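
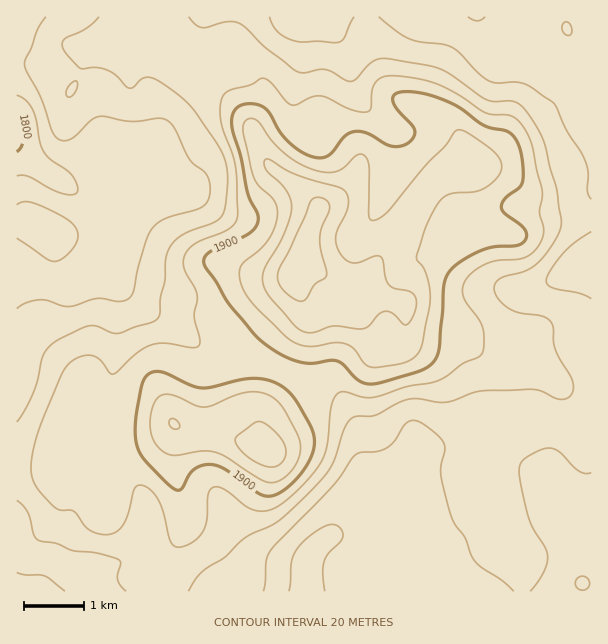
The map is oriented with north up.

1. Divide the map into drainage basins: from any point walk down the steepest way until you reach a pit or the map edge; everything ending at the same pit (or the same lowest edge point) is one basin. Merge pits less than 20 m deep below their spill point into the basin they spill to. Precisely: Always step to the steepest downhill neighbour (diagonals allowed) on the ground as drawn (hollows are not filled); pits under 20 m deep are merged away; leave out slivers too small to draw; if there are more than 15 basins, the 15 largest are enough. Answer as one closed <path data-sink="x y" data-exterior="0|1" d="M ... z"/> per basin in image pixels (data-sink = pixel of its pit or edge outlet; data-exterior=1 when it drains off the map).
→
<path data-sink="17 141" data-exterior="1" d="M144 16l-128 1 0 450 34 1 4-4 3 5 38 17 10 10 7-17 8-11 15-12 24-14 15-18 12 6 41 4 37 13-5-15 0-15 29-48 19-49-1-15-12-23-2-7 12-21 3-17 11-24 0-7-4-5-46-37-20-42-18-23-20-15-19-11-35-33-14-5 3-9z"/><path data-sink="306 591" data-exterior="1" d="M302 258l-10 20 14 27 1 15-19 49-29 48 0 15 5 15-43-14-27-1-19-6 1 12-2 11 0 21 13 49-3 11-12 22-9 32 0 7 428 1 1-197-13-1-12-4-18-17-16-11-39-4-38-20-28-1-14-3-8-7 0-16-4-9-31-8-11-6-21-2-33-22z"/><path data-sink="477 17" data-exterior="1" d="M591 16l-361 1 0 15 4 10 6 12 18 20 4 10-2 17-7 19 0 12 5 12 10 20 38 29 12 13 0 7-11 24-5 23 28 22 9 4 21 2 11 6 31 8 4 9 0 16 8 7 14 3 28 1 38 20 39 4 16 11 14 13 16 8 13-1z"/><path data-sink="17 591" data-exterior="1" d="M174 424l-15 18-24 14-15 12-8 11-7 17-10-10-38-17-3-5-4 4-34 0 1 124 146-1 5-25 19-47-13-49 0-21 2-11 0-10z"/>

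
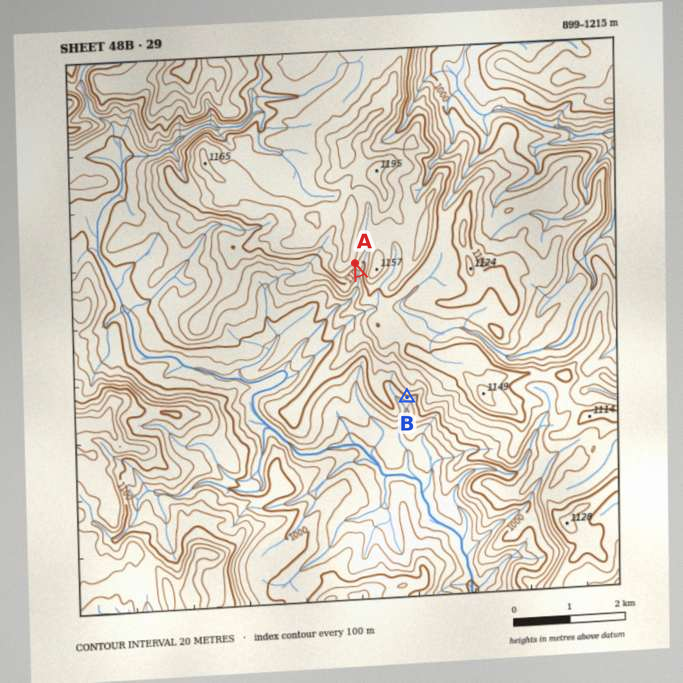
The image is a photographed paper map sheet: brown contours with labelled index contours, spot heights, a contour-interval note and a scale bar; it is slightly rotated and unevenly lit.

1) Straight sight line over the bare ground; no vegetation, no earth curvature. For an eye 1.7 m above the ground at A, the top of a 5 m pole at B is out of sight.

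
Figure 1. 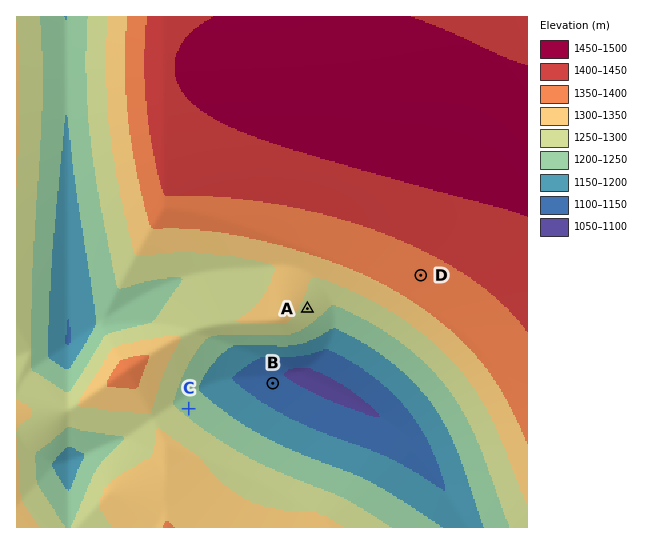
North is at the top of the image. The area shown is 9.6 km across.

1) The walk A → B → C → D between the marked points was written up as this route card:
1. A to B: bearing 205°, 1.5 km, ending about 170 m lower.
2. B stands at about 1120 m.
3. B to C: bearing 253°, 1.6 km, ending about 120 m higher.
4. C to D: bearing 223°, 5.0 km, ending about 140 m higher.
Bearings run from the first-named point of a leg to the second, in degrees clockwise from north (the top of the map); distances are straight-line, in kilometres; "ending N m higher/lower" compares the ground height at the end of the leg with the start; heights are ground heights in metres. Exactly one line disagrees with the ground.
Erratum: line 4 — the bearing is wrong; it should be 060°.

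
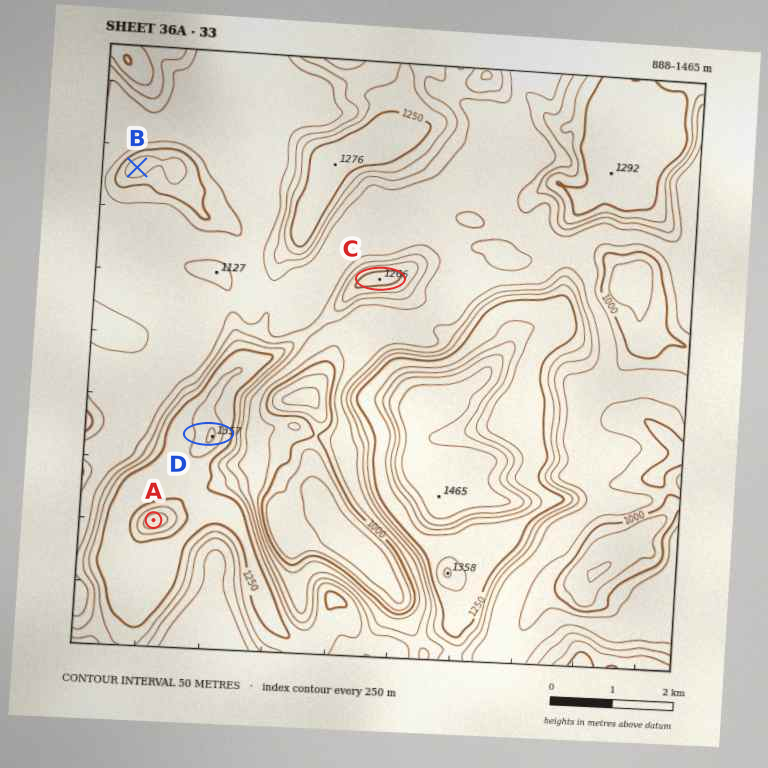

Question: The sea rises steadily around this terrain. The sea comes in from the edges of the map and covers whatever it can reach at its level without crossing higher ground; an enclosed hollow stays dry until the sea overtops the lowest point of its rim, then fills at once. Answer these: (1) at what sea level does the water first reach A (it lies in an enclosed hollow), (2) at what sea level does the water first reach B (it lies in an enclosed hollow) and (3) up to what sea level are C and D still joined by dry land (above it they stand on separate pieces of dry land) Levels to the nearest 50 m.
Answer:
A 1250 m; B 1050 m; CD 1100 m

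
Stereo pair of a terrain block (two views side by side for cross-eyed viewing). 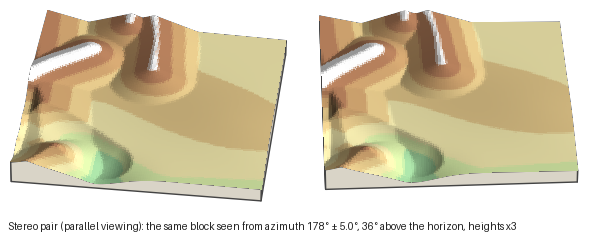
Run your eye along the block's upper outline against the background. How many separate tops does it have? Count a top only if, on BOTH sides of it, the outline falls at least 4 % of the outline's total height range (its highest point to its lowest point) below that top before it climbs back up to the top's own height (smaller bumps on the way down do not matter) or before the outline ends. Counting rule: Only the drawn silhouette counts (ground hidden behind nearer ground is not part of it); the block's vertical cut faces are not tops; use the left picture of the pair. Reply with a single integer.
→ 2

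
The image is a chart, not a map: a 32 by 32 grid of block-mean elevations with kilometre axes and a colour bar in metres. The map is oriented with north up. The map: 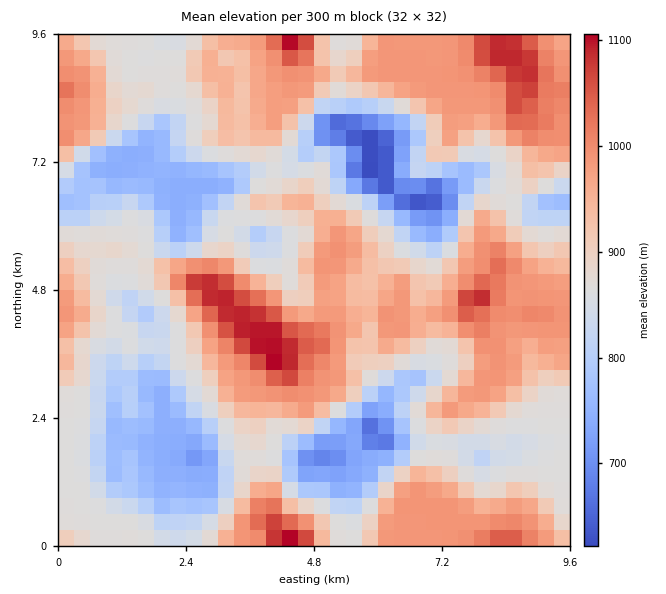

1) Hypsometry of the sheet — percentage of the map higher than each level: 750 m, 90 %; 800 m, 81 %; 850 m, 72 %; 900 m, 45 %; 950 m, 34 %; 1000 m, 10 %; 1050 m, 5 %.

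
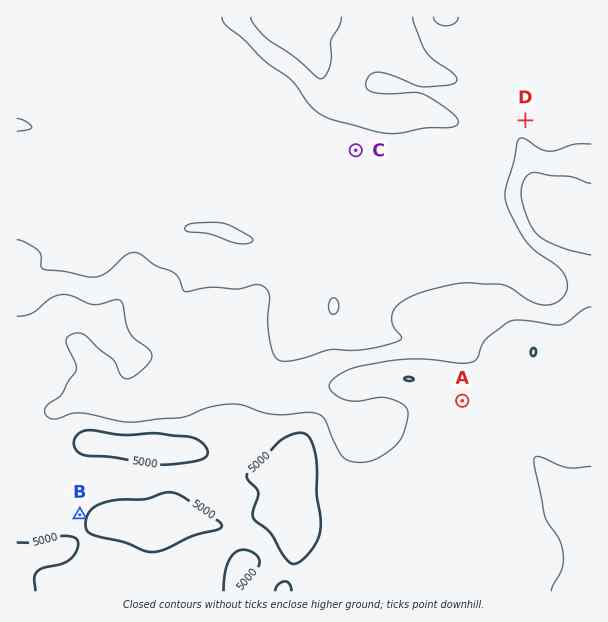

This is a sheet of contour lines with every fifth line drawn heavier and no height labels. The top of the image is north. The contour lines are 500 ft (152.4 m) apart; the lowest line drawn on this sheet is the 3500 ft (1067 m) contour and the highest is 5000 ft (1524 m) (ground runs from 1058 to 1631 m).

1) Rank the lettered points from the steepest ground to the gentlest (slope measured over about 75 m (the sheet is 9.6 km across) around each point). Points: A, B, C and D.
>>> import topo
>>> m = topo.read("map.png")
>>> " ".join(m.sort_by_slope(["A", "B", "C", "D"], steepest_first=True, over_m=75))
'B D A C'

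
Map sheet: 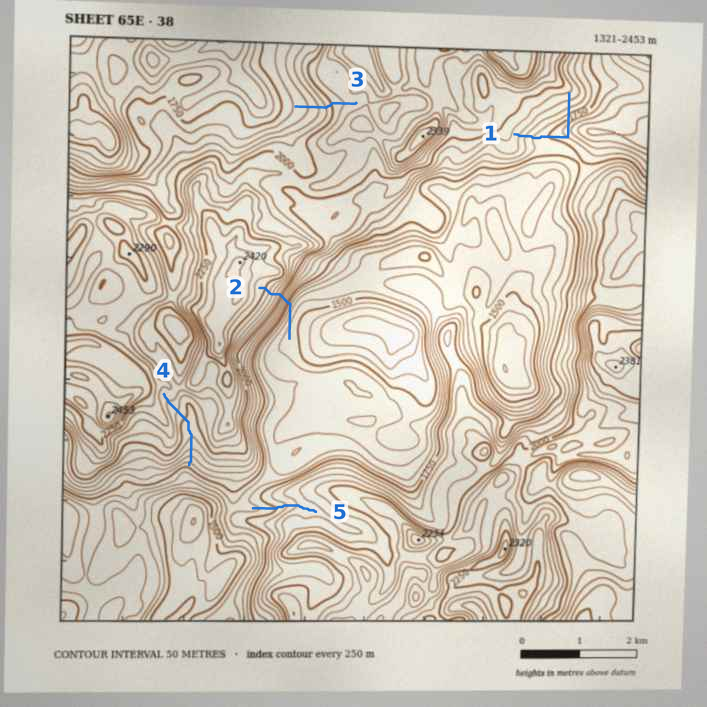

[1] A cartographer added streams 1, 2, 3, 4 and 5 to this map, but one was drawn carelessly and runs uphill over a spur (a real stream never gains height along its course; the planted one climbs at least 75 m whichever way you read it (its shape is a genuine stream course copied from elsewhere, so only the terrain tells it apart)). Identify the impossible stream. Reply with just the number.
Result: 1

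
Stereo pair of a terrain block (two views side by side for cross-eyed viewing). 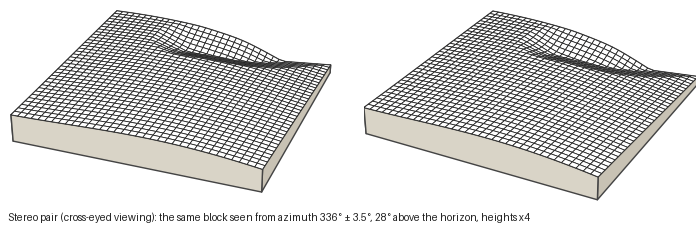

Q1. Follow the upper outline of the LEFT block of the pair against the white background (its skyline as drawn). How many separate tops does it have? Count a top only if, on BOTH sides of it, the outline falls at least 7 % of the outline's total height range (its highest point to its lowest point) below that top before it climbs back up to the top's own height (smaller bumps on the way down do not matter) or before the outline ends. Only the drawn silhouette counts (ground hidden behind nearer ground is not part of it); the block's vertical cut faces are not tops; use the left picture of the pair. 2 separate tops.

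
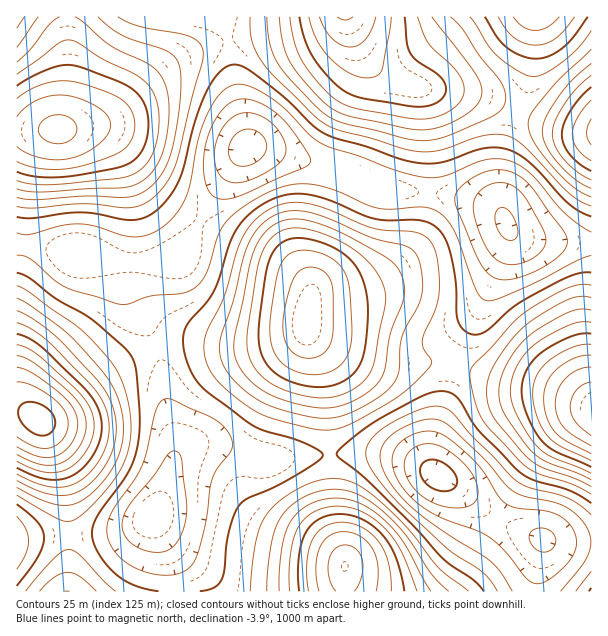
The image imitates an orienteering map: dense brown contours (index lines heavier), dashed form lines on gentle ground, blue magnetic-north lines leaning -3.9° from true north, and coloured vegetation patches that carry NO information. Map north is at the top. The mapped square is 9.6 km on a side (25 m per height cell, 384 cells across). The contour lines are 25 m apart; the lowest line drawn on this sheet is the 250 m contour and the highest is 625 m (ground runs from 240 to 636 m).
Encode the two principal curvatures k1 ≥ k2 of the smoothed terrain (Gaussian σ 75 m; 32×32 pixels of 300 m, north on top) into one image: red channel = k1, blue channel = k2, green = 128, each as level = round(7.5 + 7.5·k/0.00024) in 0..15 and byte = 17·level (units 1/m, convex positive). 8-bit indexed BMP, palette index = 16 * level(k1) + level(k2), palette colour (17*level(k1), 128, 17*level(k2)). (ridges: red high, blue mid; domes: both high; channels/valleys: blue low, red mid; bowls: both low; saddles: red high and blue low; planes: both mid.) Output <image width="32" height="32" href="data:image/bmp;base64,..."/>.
<image width="32" height="32" href="data:image/bmp;base64,Qk02CAAAAAAAADYEAAAoAAAAIAAAACAAAAABAAgAAAAAAAAEAAATCwAAEwsAAAABAAAAAAAAAIAAABGAAAAigAAAM4AAAESAAABVgAAAZoAAAHeAAACIgAAAmYAAAKqAAAC7gAAAzIAAAN2AAADugAAA/4AAAACAEQARgBEAIoARADOAEQBEgBEAVYARAGaAEQB3gBEAiIARAJmAEQCqgBEAu4ARAMyAEQDdgBEA7oARAP+AEQAAgCIAEYAiACKAIgAzgCIARIAiAFWAIgBmgCIAd4AiAIiAIgCZgCIAqoAiALuAIgDMgCIA3YAiAO6AIgD/gCIAAIAzABGAMwAigDMAM4AzAESAMwBVgDMAZoAzAHeAMwCIgDMAmYAzAKqAMwC7gDMAzIAzAN2AMwDugDMA/4AzAACARAARgEQAIoBEADOARABEgEQAVYBEAGaARAB3gEQAiIBEAJmARACqgEQAu4BEAMyARADdgEQA7oBEAP+ARAAAgFUAEYBVACKAVQAzgFUARIBVAFWAVQBmgFUAd4BVAIiAVQCZgFUAqoBVALuAVQDMgFUA3YBVAO6AVQD/gFUAAIBmABGAZgAigGYAM4BmAESAZgBVgGYAZoBmAHeAZgCIgGYAmYBmAKqAZgC7gGYAzIBmAN2AZgDugGYA/4BmAACAdwARgHcAIoB3ADOAdwBEgHcAVYB3AGaAdwB3gHcAiIB3AJmAdwCqgHcAu4B3AMyAdwDdgHcA7oB3AP+AdwAAgIgAEYCIACKAiAAzgIgARICIAFWAiABmgIgAd4CIAIiAiACZgIgAqoCIALuAiADMgIgA3YCIAO6AiAD/gIgAAICZABGAmQAigJkAM4CZAESAmQBVgJkAZoCZAHeAmQCIgJkAmYCZAKqAmQC7gJkAzICZAN2AmQDugJkA/4CZAACAqgARgKoAIoCqADOAqgBEgKoAVYCqAGaAqgB3gKoAiICqAJmAqgCqgKoAu4CqAMyAqgDdgKoA7oCqAP+AqgAAgLsAEYC7ACKAuwAzgLsARIC7AFWAuwBmgLsAd4C7AIiAuwCZgLsAqoC7ALuAuwDMgLsA3YC7AO6AuwD/gLsAAIDMABGAzAAigMwAM4DMAESAzABVgMwAZoDMAHeAzACIgMwAmYDMAKqAzAC7gMwAzIDMAN2AzADugMwA/4DMAACA3QARgN0AIoDdADOA3QBEgN0AVYDdAGaA3QB3gN0AiIDdAJmA3QCqgN0Au4DdAMyA3QDdgN0A7oDdAP+A3QAAgO4AEYDuACKA7gAzgO4ARIDuAFWA7gBmgO4Ad4DuAIiA7gCZgO4AqoDuALuA7gDMgO4A3YDuAO6A7gD/gO4AAID/ABGA/wAigP8AM4D/AESA/wBVgP8AZoD/AHeA/wCIgP8AmYD/AKqA/wC7gP8AzID/AN2A/wDugP8A/4D/AJjI+OiXZWVldIOThHSElKba+vrJx9bDs6e4pXNhcYOGhMT15ZVkZWRjg5WGhYOTptv8/ez557OCdZWllXNhUmSBsfLzk2NUZHOEl5iGg5O26v7//vvns4FzhJSEUzExUZCw4PChYEFDVGWXmJajs9b5/P7+7MaxoKOjopFgIDBgkMDg8LFgQEFTZZanpqPC1ff4+Pe2c3CAkaDAwJBAMWGi4vP0xYNwcIKFl7ink5KjxNPi4qFQMEBggLDRwnJCUbf49/fItrGgkZSnuKd0YYCgwNDgoFAgIEBggsTktGRk+vz76NjHspBxdIWWpIJhcJCw0MCQUDAwUGSFltb3x8b7//766diygHF0dHOSknJxkLDAoIBRUXCTp6elxvr6+Pr///v517GQgnZkYpKjk4SkxLSUdXWCkLLX2MXG6/z5+vv9+ufDoICDlZSDlaaml7jIuai3xrOgsMXX1tbp6/r5+LilsrGggYOUpKW3uMi6ytrK2Obl5MPBwsXX2Ona6/nXhHKSoqKTg5S1x8fY2dzb2trZxbLE1tTAssfZ2crr+LeUg4SUpJSUpLXHxsfa7OvKurmFYXKmtaGRpsm4uOjnpqSkhIOElZW0tLW1t9r76rmpt5VTYZODcHCVt5em5taGg5OThIWXpqSTk5WnyfnouJenxqaVpINwgKOnmLjn1nRig5SGh5eWhHJylafY6PnJmKbHyLenlaKwspaYufjUglJkhYaGhXVTUXKWudnq7NzYtba3qJims6CBc3W25cCBU2R0g5ODY1NhgaXL/Pv77OjU1dfJqaeUYUFBYJDQwIBhUXGSo5OEg4Ggs9r8++rKt8TU+PraqHRQQFFwkMDAkGBQYJLDtJOTorDB5/vquZeFY3Sm1+a1clBQcoKhwNOicmFypNXEoqGxwLC059e1k4FQQHCw0LBgMEBhkrLT17eXlqTG59azsLCggIKzwrCQgHBgcKCwsHExIECCxOfb6vr45tjq6saykGBAQJCwsJBwcICSo7SldFJQYZXJ6/v6+/r32OvbuYVSMBAwYKDAoHBxhKa2toeFk7Hh9fz9++r76ufZ3Nu4lmMwICBAgMLElYWVp7e3lpXE8fD0+/3r29vZ2Nrc2ce1k3BgQUJ0t9nKyMfI29rH1dTSwMHI69vLyrm4ydnX1cWjkZCBhJa5y+v59/j7/Pn21cOgkKXKt8e2poeYt8XFxbShsLLFt7jJ2djm5vnr6dbGxbKgo6ektMS1lYaWtsbWxcLBw8a3udjXxrSjpaenl6W0sqGEhaXG18emhYanx9fVw7KjpabI6OjGtaSThqeXlHJhYWSFqMn62aeFhYaWtrSjk5OUpdj5+ci3tbS1ubmGU0BRZIc="/>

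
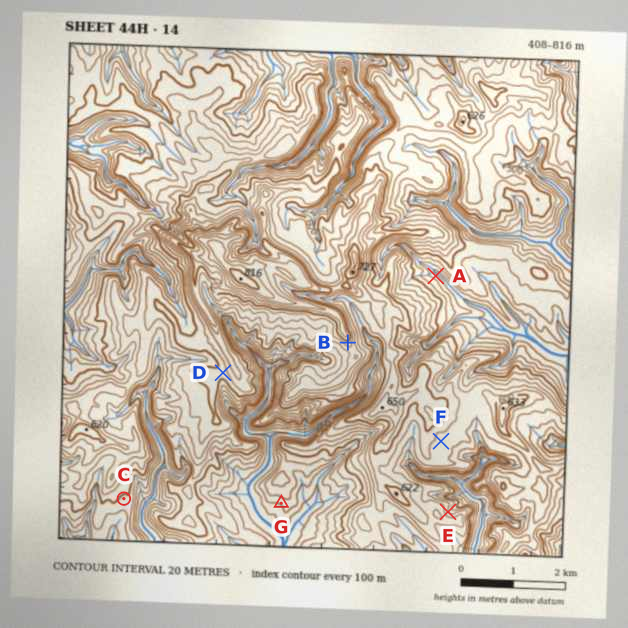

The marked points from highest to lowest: B D C A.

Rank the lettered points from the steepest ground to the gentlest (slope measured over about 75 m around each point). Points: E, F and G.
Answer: E G F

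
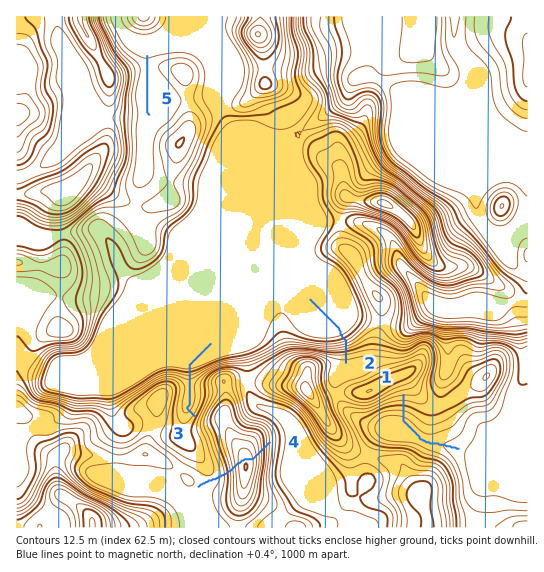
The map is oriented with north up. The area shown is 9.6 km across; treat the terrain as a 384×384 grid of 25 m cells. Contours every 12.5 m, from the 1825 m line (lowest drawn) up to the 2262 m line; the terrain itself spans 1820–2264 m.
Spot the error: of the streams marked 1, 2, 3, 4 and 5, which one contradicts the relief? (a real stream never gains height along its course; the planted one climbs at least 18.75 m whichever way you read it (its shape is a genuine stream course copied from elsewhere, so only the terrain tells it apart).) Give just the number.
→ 4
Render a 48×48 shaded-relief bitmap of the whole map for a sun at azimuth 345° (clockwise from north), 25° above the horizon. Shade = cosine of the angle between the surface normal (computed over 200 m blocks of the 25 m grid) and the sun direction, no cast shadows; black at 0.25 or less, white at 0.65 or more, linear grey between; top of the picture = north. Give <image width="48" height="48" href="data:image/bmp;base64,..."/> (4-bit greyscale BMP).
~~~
<image width="48" height="48" href="data:image/bmp;base64,Qk32BAAAAAAAAHYAAAAoAAAAMAAAADAAAAABAAQAAAAAAIAEAAATCwAAEwsAABAAAAAAAAAAAAAAABEREQAiIiIAMzMzAERERABVVVUAZmZmAHd3dwCIiIgAmZmZAKqqqgC7u7sAzMzMAN3d3QDu7u4A////ALqGZoiJmYdmZmUyNWmph2ZVZ3ZmZniJmsuGV5uru5h2Z2VCNGiYd2VVVmZmZniImruWac7cu6l2Z3dTNWd3d2VmZmZmVneIiJqpm925iId2Z3h0NXdmZ2Z3d4d2VWd3d4m7uqmHZmZmd4h1NGdmZmZmeJmYdmd3ZniahmVmZVZoiHd2M1ZmZVVVZ4q6h2ZmZneIZVZndmeJmGZ3U0ZmVDRWiZq6h2ZmZniZhmeJqYiIh2aIZEZmQjV5q7mIdmZmZneaqGeJmYd3dmealmZ1M1Z4mZdlVWZmZmZ4qoeHeHVXh2ebuXZkNXdlZmVERFVmZmeIrMqYdmVXmpd5qWUyR3UyNERVRERGZorNzd3MuXVGirl3dTECZ1MQAjRWVDI1Z4nNy7u87rlleJl2VDIld2ZTESRohkMjZ4Z5iHd4rf25mph2Z3d3Z4moYzNXmXUyV2Q1ZmZmec7bve2pmZqoZniaqXQ1iZljRmQSRGZmZ3mpm+/tzLvMqZiJq7lVeKunZmUQACZmZmd3d5u8zd7//dypq92XiazbmGZAAARmZmZmZmd4mr3u3d26mt/szM3uy3d1VCJmZmZmZmZneJmZmau5d57//+3uzHeIh1JGZmZmZmZmeId3d3iXZVnMzMuqqneId2Q1ZmZmZmZmd4d2ZndmVVeHd3d3iGd3ZmVEZmZmZmZmZ3d2ZnZWdmZUNFVVaGVmVVZlVmZmZmZmZndmZmVomYUgABJGd0RVVVZmVFZmZmZmZmZmZlRoqnMAAAJol1Z3ZmZ3UyRmZmZmZmZmVDVnd1ADVVaJl5mZh3d2ZTNmZmZmZmZ3ZFZ2VSE2mqmYh5iJmHdmZlRWZmZmZmZ3iImHZCJXm7qHeHZVZmZlZmRGZmZmZmZnmZmYURRWiahlaFQhASRVZmQjZmZmZmZneHZSADd2eIdTRiIhAAE1ZmUxRmZmZmZnZUIAA4qoh3dkRSNEMQAkZ3ZUNmZmZmZnZkRVabzLmHiYZXd3dRAkaId2VWZmZmZnd3i83MzLmHeal5qql1IjV4dlRWZmZmZ2Z4is7cuph3eJh0ebunQiRndkNGZmZmZ1Z3d5zbmHd3d3dzRoq6dDNndkM1ZmZmd2d3d4qpd2ZmZmZkRFebllRnd1M0ZmZmd4iId3iHdmZmZmZkQ0Z5qGVniHUzVmZlZ5mYh2ZmZmZmZmZkM0ZniHVniZdURFVVRYq7qFRmZmZmZmZVVEVmdlVmeJh2UyNFVVesuVRmZmZmZmVXd2VmZUVmZ4h3ZkI0VVV6unVmZmZndmVYd3ZmZDRmZmZneHQiRnZoq6dmZmZmd2ZXZmdnZUNWZlVWd4dUVohmipZVVVVWd3ZnZVZmZmVWZmZmZ4h2VXdVZ3ZURFVmZnd3dmZlaJh3iJh2Z2ZVRFZVVmZlVWd2Zmd3d3ZkWJmIiZh2ZkM0VVZlZmZ2Zmd2VmZ4dmZUaIdmd3d2ZUQ0V3d2ZmZ3ZmZ2Zmd4dmZWiHUzVmZmd4hlVnd3d2d3dlZ3Z3d4dmZWiHUiNmZ2ebqGRWZndmd3dlZ3d3dw=="/>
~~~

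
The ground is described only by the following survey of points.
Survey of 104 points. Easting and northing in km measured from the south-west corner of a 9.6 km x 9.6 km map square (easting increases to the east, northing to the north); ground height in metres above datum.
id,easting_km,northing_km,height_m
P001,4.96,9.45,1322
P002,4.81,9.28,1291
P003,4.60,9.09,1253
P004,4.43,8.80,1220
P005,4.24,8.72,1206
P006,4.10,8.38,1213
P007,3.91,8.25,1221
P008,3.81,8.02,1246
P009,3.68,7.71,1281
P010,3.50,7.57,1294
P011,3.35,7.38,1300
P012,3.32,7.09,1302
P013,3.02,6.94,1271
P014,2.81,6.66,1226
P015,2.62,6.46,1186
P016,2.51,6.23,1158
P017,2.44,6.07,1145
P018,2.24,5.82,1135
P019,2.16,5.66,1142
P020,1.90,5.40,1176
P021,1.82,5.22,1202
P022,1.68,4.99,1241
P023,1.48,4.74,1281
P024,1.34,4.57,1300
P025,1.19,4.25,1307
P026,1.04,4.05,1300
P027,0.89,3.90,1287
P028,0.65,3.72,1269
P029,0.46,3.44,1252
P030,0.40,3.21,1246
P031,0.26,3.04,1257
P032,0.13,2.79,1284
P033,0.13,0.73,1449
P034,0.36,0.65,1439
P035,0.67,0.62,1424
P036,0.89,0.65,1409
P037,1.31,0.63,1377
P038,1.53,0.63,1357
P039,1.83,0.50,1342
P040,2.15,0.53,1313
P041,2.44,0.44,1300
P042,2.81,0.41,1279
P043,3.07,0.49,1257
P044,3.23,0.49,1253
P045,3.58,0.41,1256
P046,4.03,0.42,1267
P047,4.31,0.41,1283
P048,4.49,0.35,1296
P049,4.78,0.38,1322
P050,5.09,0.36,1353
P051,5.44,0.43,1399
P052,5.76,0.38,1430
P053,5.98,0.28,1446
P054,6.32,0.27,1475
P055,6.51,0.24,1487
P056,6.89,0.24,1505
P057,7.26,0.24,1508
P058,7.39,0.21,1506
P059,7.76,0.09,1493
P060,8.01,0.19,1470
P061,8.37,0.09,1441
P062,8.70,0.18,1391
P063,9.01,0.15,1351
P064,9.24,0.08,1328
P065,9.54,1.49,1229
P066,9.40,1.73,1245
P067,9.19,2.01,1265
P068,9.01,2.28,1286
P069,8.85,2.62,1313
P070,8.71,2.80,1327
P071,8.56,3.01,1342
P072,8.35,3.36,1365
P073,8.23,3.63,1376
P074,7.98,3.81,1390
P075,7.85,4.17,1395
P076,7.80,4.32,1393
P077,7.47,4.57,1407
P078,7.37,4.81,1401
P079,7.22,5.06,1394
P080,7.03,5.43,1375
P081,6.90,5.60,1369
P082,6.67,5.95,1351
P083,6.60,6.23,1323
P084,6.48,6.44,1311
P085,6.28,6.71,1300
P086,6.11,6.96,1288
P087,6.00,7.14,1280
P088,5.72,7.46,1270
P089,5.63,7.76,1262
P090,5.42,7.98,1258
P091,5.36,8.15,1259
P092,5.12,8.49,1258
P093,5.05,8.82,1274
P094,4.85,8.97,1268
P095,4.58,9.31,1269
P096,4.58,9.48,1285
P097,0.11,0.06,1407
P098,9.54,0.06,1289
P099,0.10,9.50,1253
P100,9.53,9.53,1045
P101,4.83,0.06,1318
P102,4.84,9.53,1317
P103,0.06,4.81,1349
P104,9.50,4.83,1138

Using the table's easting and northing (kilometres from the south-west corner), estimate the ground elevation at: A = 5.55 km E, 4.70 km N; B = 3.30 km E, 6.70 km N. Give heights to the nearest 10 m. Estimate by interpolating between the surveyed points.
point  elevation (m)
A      1380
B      1280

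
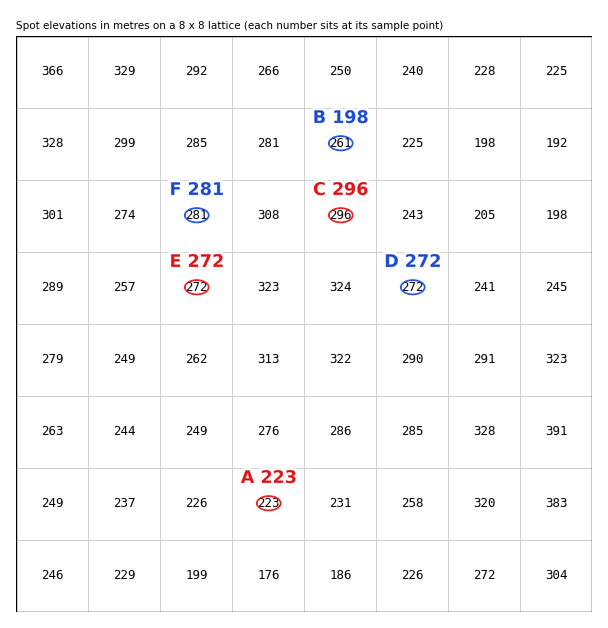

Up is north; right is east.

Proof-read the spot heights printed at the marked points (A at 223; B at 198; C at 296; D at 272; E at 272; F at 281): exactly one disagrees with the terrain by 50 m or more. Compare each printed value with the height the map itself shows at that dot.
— B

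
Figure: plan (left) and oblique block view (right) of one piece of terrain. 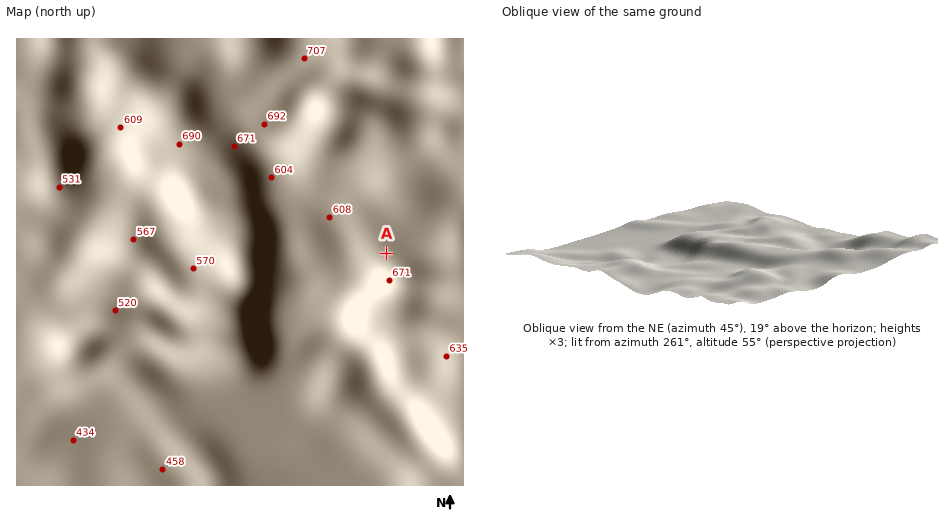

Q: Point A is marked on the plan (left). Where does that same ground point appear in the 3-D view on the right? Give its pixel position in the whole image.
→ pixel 658 272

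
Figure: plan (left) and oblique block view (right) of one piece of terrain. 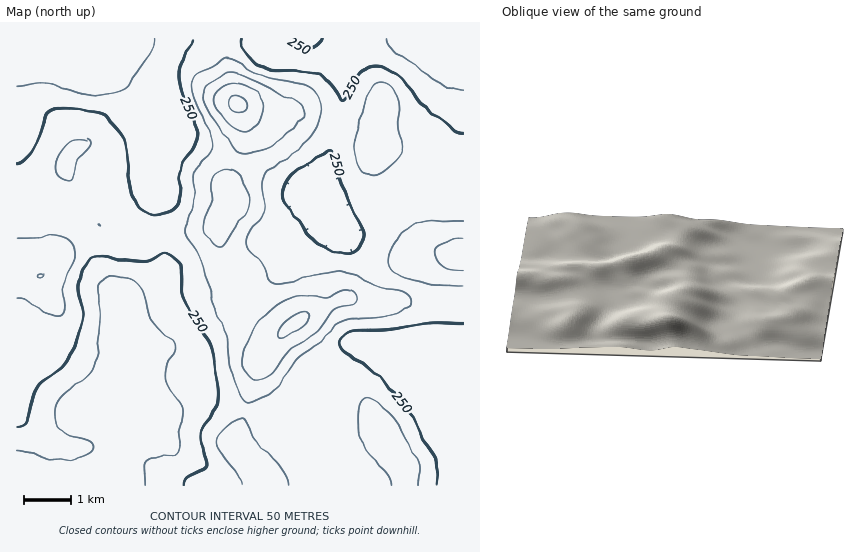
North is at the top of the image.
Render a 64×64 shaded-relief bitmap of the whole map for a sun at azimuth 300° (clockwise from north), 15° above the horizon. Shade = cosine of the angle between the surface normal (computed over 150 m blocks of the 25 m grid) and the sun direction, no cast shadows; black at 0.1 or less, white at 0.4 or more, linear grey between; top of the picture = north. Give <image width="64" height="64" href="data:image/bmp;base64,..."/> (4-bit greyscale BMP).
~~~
<image width="64" height="64" href="data:image/bmp;base64,Qk12CAAAAAAAAHYAAAAoAAAAQAAAAEAAAAABAAQAAAAAAAAIAAATCwAAEwsAABAAAAAAAAAAAAAAABEREQAiIiIAMzMzAERERABVVVUAZmZmAHd3dwCIiIgAmZmZAKqqqgC7u7sAzMzMAN3d3QDu7u4A////AIiIiIiIiIiIiZq7zMuYiKu7qHVVZ3iIiIiZqpdkMiRmiIiIiHiIiIiJmqvMy6mZqqqYZlZneIiIiJmph2QyNGaIh3d3d3eIiImZq7zMu6qqmYd2ZneIiIiImZmHVDM0Znd3d3d3d3iImZmaq8zLuqmYh3Z3d4iIiImZmHZUREVnd3d3d3d3d4iZmZmrvMy7qYh3d3d4iIiImaqYdVRVZndmd2d3h3d3iJmYiavM3cuod3d3eIiIiJmaqphlRFZ3iGZmZ3iIiIiImYiJq83u3Kh2d3iIiIiJmaqql1REZ3iIZlVmeJmIiIiIiImrze7suXZneIiIiImaqqqXVEVniIhlVVZ4iYiIiIiIiavN7u25dmd4iIiImZqqqodURWiIiGVERXiIiIiIiIiJmrze7cqGZneIiIiZqqqphlRWeIiIZURFZ4iIiIiIiImau83tyoZmd4iIiJmqqph2VWeIiIhlQ0RWeIiIiIiIiZmqvN3Lh1VmeIiIiaqqmHZWeIiIiGVDNFZneIiIiIiZmZqrzcuXVEVniIiJqqqXZWZ4mZiIZUMzRWZ3iIiIiZmZmavMy5dTNFZ4iImqqYdmZ4mZmIhmVDM0VWd4iIiZmZmZmrzcp0IRNXiIiZqph2ZniZmYiHdlQzNEVneIiJmqmZmavd24UgAUZ4iImZh3ZniJmZmIh3ZUQzRFZ4iImaqqmavN7spzAAJWeIiZiHd3eImZmYiIh2VEM0VneIiZqqqqq87u3JUQADVniIiId3eIiJmZmIiIdlRDRWd4iImqqqq7zv/ttzAAA0Z3eId3eIiImZmYiIiHZUM0Z3iIiZmqq7vN7u3KYgAAE0Vnd3d3d3eImZiIiIdlMzRneIiImZmqu8ze7tuVIAAAE0ZmZmZ3d3iIiIiIh2QyJFeIiImIiJq7u8zd3bhSAAAAJFVVVVZmZnd3iIiHZCEjV3iImZiImqu6u83e25YxAAACNEQzRFVWZneIiIdkISNXeImZmYiau6qqvN7tuXQQAAEjMzMzRFVmZoiIh1QiI1Z4iaqpmJq7upmr3u7cp1MREiNEQzM0VWZneIh2VCI0V3iZqqqZmry5iJrN7+3KhmVERFZlVEVWZnd3h2VDMzRneJmruqmrzLmHiaze7supmYZVZ4d2ZmZmZ3d2VDIjRWd4maqqqqvMqXd3mr3d3Lu7qHZ4mYh3ZmZmd4ZCERI1ZniJmqqqq8yodmZ4m83Mu8y6h3iZiHd2ZVSIh1IAATRWZ4iJmaq7zKh2ZmZ5q8u7vLqYiZmHd3dlRJmZdBAAI1Vmd3eImrzMqHZmZmeau7q7uqmaqYd3iHZVmqqGMQATVVVmZniavMyodmZmZ4mqqqqqqqu6mHeJmHaqqqhjESRVVVVWZ4m7y5dmZ3d3iaqZmaqqvMy5iImpmKqqqoUzNWZlVVZ3iau6l1VWd3eImZiJmqq8zcupmaqqmqqql2VWd2ZWZ3iau7qGQzVneIiIiImaqrzN3Lqqq7uZmqmYd3iHdmZ4iau7uoUxI1Z3d3d3iZmqq8zdy6qru5mZmYiIiId3d4iavM3LhjEBNWd2ZneJmZmqu8zcu7vMmZmIiJmYd3d4iavN7tynQgAkVnZneImZmZmqu8y7q7uZmYiJmph3d4iJq87/7bljERNGZ3d4iZmZmZmqu7qqqpqZh4mZh2d3iImr3v/+yoUxEkVnd4iZmZmYiJmaqqqqmpmIiZh2Z3d3eJvO/+3KhkISNFZ3iJmqmYiIiImZmZmaqYiIh2Znd3Z4ms3u7cqXQyI0VneJmqqZh3d3iIiZmZqpmIh2Znd3Zmeaze7typdTIjRFZ4maqph2Zmd3iIiImqqph2VWd3ZVZ5rN7u3Kl1QyMzRWeJq6qHZVVmd4iIiau6qHZVZ3ZVVom87/7cuXVDMiI0V4mrupdlVVZneIiKq8updVVmZlVWib3v/+y5hlQyISNGeavLl2VVVWZ3iIqrzLqGVVZlRFaJvO//7bqGVEMhEjRorMyoZVVVVmeIiqvNypdlVVVEVnms3//tyodUQyERI1es3KhmZmZmZ4iKq83LqHZmVURWeJvO/u3Kl1REMiESNpzduGZmZmZneImrzMy6mHZlVVZ4ms3u7cqGVERDMhEljO3JdVZnd3d4iZq8y7qph2VVZ3iJve7tyoZERFVDEBSL7tp1VWd3d3iJmqu7uqmXZmZ3eIm87u3KdTM0VVQgA3vf64VEVnd3eImaqqqqqph2Z3iIibzu7bl0IjRmZTECWt/slTNGd4iIiaqqqqqqqXd3iIiKve/+ynQiJGd2QhJZzv2mQ0VniIiaqqqqqqqqmHiIiJrO///bhTI0aIdTIki+/rdDNWeIiZqruqmaq7qpiIiIm9////2nVEZ4mHVDWL3+yFRFZ3iJm7u6qZmqu7qZmIis7////8l2eJmph1Vove7JZEVneImbu7qZmZq7uqqZiKzv////yoiaq7qYd3i97sp2VmeIiZu7qpmJmaq7u6mZrO/+//7Jiau7u6mIib3tyodmd4iIiqqpmYiJmqq7uqms3u3e7ah4q7u6mYiJrNy6h3d4iIiJmZmZiIiJmqu7qrvdzM3KhmeaqpmHd3iau6mIiIiIiImZmZmZiIiZqru7u8y7zLhlV4mpmHZmZ4mZmIiIiIiIiIiIiZmZiIiaq7u7u7u7l1RXiaqYdmZmd3d3d4iIiIiIiIiImZmIiJmru7u7u7qWRFeaqph2ZmZmdnd3iIiIiI"/>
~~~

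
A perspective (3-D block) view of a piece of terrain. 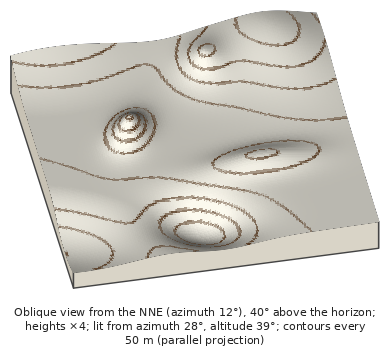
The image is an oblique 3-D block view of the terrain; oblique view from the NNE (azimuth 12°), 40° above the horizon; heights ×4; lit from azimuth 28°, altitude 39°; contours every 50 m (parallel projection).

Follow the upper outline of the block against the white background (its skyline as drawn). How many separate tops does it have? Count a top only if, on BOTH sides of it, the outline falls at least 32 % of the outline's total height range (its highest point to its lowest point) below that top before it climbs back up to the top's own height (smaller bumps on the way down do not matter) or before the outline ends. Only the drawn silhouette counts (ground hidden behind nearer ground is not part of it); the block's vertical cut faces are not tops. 0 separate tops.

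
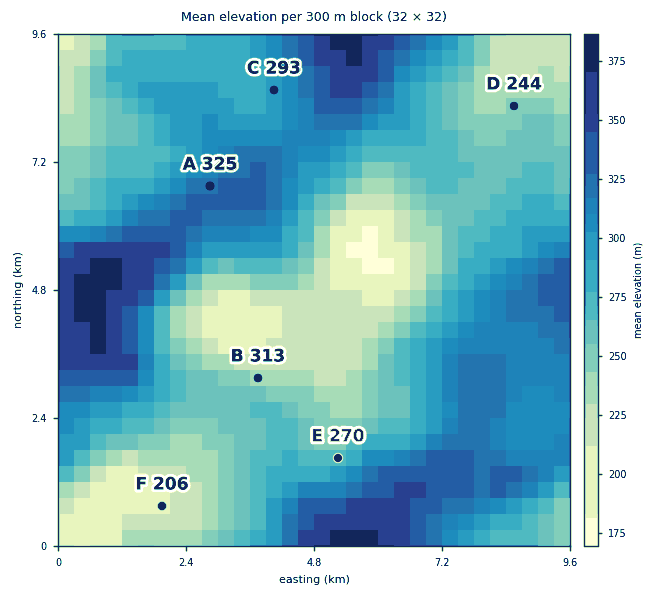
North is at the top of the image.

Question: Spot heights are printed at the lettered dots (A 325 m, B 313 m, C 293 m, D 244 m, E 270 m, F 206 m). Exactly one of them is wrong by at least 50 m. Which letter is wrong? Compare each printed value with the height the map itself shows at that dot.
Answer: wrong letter B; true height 238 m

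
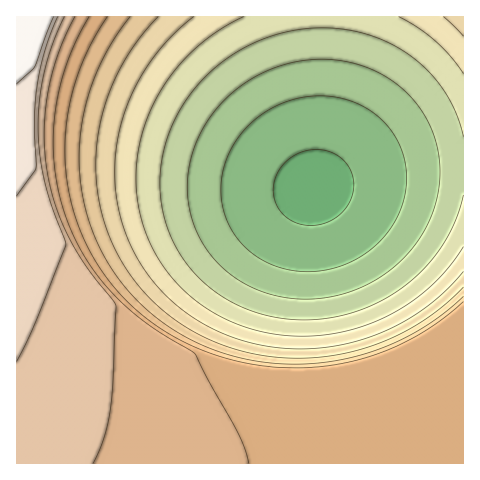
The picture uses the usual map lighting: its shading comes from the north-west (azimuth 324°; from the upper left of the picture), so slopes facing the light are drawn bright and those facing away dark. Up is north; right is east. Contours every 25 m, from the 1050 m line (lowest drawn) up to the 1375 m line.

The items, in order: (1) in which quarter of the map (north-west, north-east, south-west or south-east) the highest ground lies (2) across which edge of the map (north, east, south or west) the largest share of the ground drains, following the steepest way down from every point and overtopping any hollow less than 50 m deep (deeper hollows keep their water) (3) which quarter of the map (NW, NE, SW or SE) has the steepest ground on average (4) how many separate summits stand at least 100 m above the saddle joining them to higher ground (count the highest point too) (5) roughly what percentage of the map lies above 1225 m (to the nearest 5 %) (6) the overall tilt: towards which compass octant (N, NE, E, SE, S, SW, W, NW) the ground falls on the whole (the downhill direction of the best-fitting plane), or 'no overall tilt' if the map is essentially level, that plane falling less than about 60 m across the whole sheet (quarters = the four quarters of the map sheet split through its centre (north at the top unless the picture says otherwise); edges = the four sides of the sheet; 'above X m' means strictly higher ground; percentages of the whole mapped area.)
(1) The highest point lies in the north-west quarter of the map.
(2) Drainage is mainly to the east: more ground falls towards that edge than towards any other.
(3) The north-west quarter is the steepest part of the map.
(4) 1 summit rises at least 100 m above its surroundings.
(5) Ground above 1225 m makes up about 40 % of the sheet.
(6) On the whole the ground falls towards the north-east.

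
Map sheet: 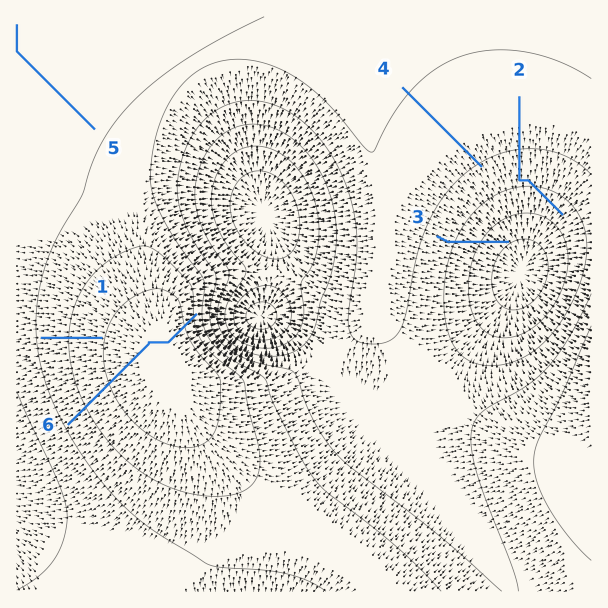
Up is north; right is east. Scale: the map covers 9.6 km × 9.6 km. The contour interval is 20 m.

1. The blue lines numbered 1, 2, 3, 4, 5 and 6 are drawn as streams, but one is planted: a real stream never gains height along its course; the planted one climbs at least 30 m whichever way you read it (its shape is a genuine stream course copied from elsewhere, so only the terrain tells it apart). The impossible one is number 6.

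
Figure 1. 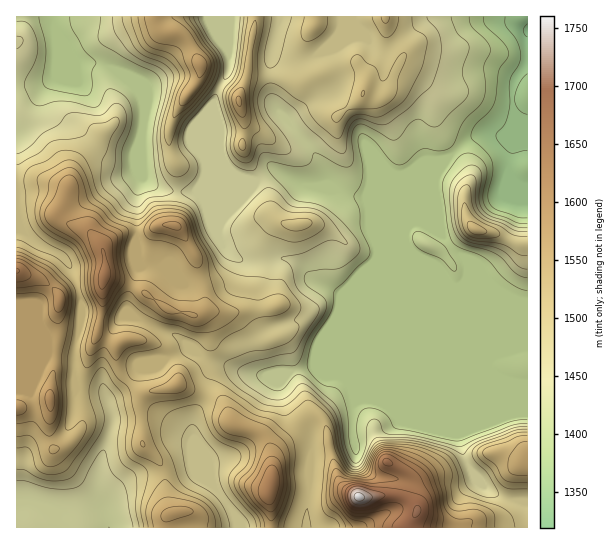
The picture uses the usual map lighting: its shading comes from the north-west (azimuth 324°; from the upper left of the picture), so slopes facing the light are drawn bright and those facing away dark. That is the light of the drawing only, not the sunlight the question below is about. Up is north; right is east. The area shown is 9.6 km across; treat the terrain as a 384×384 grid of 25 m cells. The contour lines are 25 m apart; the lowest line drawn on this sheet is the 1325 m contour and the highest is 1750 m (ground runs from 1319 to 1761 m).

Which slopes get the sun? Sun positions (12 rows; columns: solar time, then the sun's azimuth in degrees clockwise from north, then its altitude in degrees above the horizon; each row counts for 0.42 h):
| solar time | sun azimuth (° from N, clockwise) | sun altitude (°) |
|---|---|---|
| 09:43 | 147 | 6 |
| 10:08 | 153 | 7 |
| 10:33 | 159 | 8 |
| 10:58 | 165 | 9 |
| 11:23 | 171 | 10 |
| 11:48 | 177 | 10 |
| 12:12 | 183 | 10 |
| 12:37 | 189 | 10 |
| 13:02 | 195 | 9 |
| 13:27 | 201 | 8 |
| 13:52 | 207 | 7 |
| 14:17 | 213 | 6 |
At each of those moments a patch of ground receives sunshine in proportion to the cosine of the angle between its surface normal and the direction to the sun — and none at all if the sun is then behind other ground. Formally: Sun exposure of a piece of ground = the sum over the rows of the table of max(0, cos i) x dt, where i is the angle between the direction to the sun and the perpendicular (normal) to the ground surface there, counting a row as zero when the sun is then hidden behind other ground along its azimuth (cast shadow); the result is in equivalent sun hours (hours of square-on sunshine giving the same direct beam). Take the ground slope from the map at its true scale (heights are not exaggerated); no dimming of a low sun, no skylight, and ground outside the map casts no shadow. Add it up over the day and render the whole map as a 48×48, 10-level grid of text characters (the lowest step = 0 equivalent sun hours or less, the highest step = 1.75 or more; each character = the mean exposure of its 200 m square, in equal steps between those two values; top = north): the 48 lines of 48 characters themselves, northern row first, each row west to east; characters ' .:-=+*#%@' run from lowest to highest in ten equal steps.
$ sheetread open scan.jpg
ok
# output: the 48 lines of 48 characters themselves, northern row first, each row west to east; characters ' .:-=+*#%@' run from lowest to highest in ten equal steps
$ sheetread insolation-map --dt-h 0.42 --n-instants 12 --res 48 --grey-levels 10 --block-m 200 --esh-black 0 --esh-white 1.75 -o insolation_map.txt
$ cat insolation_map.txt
::-==========-....::---==---=====++==---------=+
::-====-=++++==:  .:--=+=--+*+===+*+-:::--:..::-
=--====++***#%#*:  :--+=--+*+==--=+=--==----::::
======++**#%@@%+:  .:-==-====--::----==========-
++=======+#%@%##+--.:-------:-==-:--=========++=
++=====-:-=+**+==*#:.-=-----====---==++===--==+-
=--:----:.---=:.:%%. :+**+=++==-----+++==---===-
--:.  .::..---:-%@#=:-=+##*+=---===+*++=========
-:::.   ..:--::#@#=*#=--=**=-::*%*###*++++**+===
=-----.  :-=-:-%%==+%*:.:=+++=+@@@#**+++++**+===
=-::::-:-++=--+*====+*=:.:+*#**#%%#+++++=+++====
-:....:==*+=-=+=-==-:-*+-:-+***==**++++++=-:--==
.... .:===---+=.:===***%#=-=***--=+++++++-..:---
  ..  :-=-:::==::--=%@**##+=+**+-==++===-:..:--:
:..   .-=-:::=**=--=+#+-=***++*+=======-:. :---=
==-::::::... .-==--====:.:====++=======-: .==---
==-:-=:. .      :---==:... .:-==========-:--..:-
=-..--.          ---=:...    .---========-:    .
==---:           :---:--:     :-==========.     
-=##+-..    .--:.:---=++=--==:.:-====-===*:     
.:+@@%+. .==#@@#:.:-===+*###*+-.:====:.-=%@@#=  
  .=%@#=:===+*##- .-===+**#**++=--===+=:-#@@@@*=
   .-+#+---====++:.:-====+**+++**=====++-=+*#%#*
.   .:=-:::-====*+: .:::::=++++*+============+##
#+:  .=-==:..-====-:. .:::-=++*+=============+*#
@@#- :+**%*:..:---:----:....-=+===============++
***=-=*%%%##+.  .:...:::.....-==================
===+*==+#*=*%#-:.:-::-==**=-=+==================
===**=--+::-+@@@#****++**+=+#===================
===++=:--   .-*%@%*#*++---+#*===================
====+=-*+:++=::=+*++++==+***====================
====+=+##*#%#+=--=+++**#%#*=--=========----====-
===:-=*##+===-: :-=+*###**+-----=====-------==--
==--==+***--:...:--:------. .::::------------===
==::-==+*#=. .:=-::. ...:.   .:::::::::-------==
:--:----+*+=+#%%*=:           ...   .:::-----:--
:-++=--:-++++*###+-.      ..          .::::::  .
#*+*+---======++++-:.    .--:          .:::.    
***#=:-+=----====+**+-. .:-==.          .:.     
#*+=:-**+---:-===+#@@%+:..-==.                  
**=-=*#*===+=::-==+**+=:.:-==:              ..::
+++*##*+=+*%#-:-====-::..-==-:    .      .=##+--
**#%#*+==+**+=------. ..:-==-:    **-  .::-##+++
##@@%*+==++=--:..:-=-..:---=--     :--::=-.:+#%@
++****+====-::.   :=##==++==-=-       .:-:  .+%%
===========-:.     -#@@%**===*%@@%@#=.:-:    .-=
--==========-:-==:.:=#@@#*==+%@@@@*--==-.   .:::
===========++=++++--==+++====+#%%+::-+++=--===--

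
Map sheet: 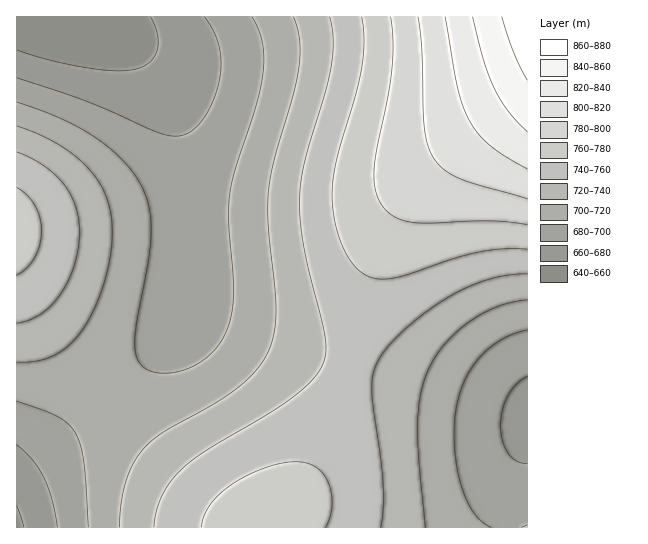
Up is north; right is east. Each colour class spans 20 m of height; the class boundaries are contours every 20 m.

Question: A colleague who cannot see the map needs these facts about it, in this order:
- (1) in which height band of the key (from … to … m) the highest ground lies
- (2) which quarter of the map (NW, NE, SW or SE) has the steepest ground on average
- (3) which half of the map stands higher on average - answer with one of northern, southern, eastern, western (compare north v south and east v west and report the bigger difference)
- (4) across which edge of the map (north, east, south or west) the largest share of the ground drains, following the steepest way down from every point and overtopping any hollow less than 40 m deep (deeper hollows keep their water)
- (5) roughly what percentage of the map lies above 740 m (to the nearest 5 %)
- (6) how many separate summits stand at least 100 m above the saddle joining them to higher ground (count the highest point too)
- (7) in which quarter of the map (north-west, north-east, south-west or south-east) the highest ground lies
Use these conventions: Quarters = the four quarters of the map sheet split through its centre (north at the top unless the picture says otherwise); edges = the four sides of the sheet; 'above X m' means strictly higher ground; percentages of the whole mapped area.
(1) Between 860 and 880 m: that is the band holding the highest ground.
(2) The steepest ground, on average, is in the north-east quarter.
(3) Taken as a whole, the eastern half is higher than the western.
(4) Drainage is mainly to the north: more ground falls towards that edge than towards any other.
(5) Ground above 740 m makes up about 35 % of the sheet.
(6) Counting only tops that stand 100 m proud, the map has 1 summit.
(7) Look to the north-east quarter for the highest ground.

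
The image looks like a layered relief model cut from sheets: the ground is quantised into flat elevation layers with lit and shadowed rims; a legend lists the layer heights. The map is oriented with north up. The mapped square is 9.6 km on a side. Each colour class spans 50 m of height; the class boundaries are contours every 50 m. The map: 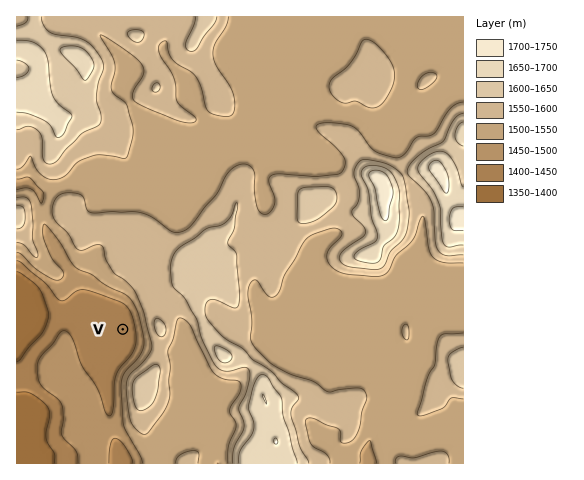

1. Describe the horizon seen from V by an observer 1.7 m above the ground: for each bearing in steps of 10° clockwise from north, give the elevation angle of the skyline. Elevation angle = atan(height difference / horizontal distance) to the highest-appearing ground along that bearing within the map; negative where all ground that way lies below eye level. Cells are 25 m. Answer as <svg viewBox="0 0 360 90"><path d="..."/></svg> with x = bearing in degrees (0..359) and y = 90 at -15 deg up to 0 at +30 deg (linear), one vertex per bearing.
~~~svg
<svg viewBox="0 0 360 90"><path d="M0 47l10-2 10-2 10-3 10-3 10-2 10-2 10-1 10-1 10 1 10 2 10 4 10 3 10 0 10-1 10 1 10 0 10 3 10 7 10 7 10-1 10-2 10 1 10 0 10 0 10 0 10 1 10 1 10 2 10-1 10-2 10-3 10 0 10-1 10-2 10-3"/></svg>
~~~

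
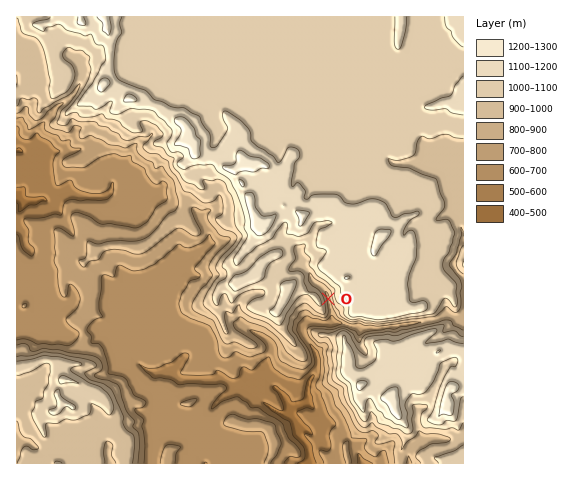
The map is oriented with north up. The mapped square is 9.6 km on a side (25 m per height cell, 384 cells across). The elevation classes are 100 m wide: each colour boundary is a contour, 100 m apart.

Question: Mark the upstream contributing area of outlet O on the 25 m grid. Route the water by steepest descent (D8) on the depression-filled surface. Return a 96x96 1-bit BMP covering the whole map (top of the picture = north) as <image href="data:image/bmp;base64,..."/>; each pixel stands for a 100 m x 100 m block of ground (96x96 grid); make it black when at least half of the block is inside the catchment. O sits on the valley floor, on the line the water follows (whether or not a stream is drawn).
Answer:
<image width="96" height="96" href="data:image/bmp;base64,Qk2+BAAAAAAAAD4AAAAoAAAAYAAAAGAAAAABAAEAAAAAAIAEAAATCwAAEwsAAAIAAAAAAAAA////AAAAAAAAAAAAAAAAAAAAAAAAAAAAAAAAAAAAAAAAAAAAAAAAAAAAAAAAAAAAAAAAAAAAAAAAAAAAAAAAAAAAAAAAAAAAAAAAAAAAAAAAAAAAAAAAAAAAAAAAAAAAAAAAAAAAAAAAAAAAAAAAAAAAAAAAAAAAAAAAAAAAAAAAAAAAAAAAAAAAAAAAAAAAAAAAAAAAAAAAAAAAAAAAAAAAAAAAAAAAAAAAAAAAAAAAAAAAAAAAAAAAAAAAAAAAAAAAAAAAAAAAAAAAAAAAAAAAAAAAAAAAAAAAAAAAAAAAAAAAAAAAAAAAAAAAAAAAAAAAAAAAAAAAAAAAAAAAAAAAAAAAAAAAAAAAAAAAAAAAAAAAAAAAAAAAAAAAAAAAAAAAAAAAAAAAAAAAAAAAAAAAAAAAAAAAAAAAAAAAAAAAAAAAAAAAAAAAAAAAAAAAAAAAAAAAAAAAAAAAAAAAAAAAAAAAAAAAAAAAAAAAAAAAAAAAAAAAAAAAAAAAAAAAAAAAAAAAAAAAAAAAAAAAAAAAAAAAAAAAAAAAAAAAAAAAAAAAAAAAAAAAAAAAAAAAAAAAAPAAAAAAAAAAAAAAAfwAAAAAAAAAAAAAB/4AAAAAAAAAAAAAf/4AAAAAAAAAAAHB//4AAAAAAAAAAAHv///AAAAAAAAAAAH////gAAAAAAAAAAH////wAAAAAAAAAAH////wAAAAAAAAAAD////4AAAAAAAAAAD////4AAAAAAAAAAB////4AAAAAAAAAAA////8AAAAAAAAAAAf///8AAAAAAAAAAAP///8AAAAAAAAAAAH///8AAAAAAAAAAAD///4AAAAAAAAAAAB///4AAAAAAAAAAAA//wAAAAAAAAAAAAA8AAAAAAAAAAAAAAAAAAAAAAAAAAAAAAAAAAAAAAAAAAAAAAAAAAAAAAAAAAAAAAAAAAAAAAAAAAAAAAAAAAAAAAAAAAAAAAAAAAAAAAAAAAAAAAAAAAAAAAAAAAAAAAAAAAAAAAAAAAAAAAAAAAAAAAAAAAAAAAAAAAAAAAAAAAAAAAAAAAAAAAAAAAAAAAAAAAAAAAAAAAAAAAAAAAAAAAAAAAAAAAAAAAAAAAAAAAAAAAAAAAAAAAAAAAAAAAAAAAAAAAAAAAAAAAAAAAAAAAAAAAAAAAAAAAAAAAAAAAAAAAAAAAAAAAAAAAAAAAAAAAAAAAAAAAAAAAAAAAAAAAAAAAAAAAAAAAAAAAAAAAAAAAAAAAAAAAAAAAAAAAAAAAAAAAAAAAAAAAAAAAAAAAAAAAAAAAAAAAAAAAAAAAAAAAAAAAAAAAAAAAAAAAAAAAAAAAAAAAAAAAAAAAAAAAAAAAAAAAAAAAAAAAAAAAAAAAAAAAAAAAAAAAAAAAAAAAAAAAAAAAAAAAAAAAAAAAAAAAAAAAAAAAAAAAAAAAAAAAAAAAAAAAAAAAAAAAAAAAAAAAAAAAAAAAAAAAAAAAAAAAAAAAAAAAAAAAAAAAAAAAAAAAAAAAAAAAAAAAAAAAAAAAAAAAAAAAAAAAAAAA="/>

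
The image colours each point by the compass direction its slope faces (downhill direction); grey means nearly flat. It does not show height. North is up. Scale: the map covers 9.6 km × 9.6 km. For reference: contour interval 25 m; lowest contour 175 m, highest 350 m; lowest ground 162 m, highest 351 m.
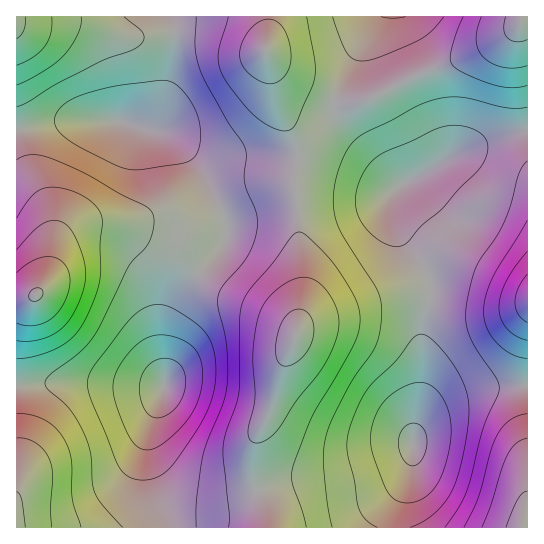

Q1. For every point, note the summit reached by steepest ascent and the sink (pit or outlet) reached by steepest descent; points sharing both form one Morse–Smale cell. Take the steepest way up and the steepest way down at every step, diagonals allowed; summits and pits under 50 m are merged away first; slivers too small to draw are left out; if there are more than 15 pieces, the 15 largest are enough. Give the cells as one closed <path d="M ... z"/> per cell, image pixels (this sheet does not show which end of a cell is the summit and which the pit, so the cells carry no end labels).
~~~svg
<path d="M375 16l-106 1-4 36 4 10 4 27 4 15 20 41-2 45 8 75 0 33-6 32-14 34-12 44-15 28-4 17 1 28 14 46 127 0 2-18 15-37 2-40 10-55-2-45 10-36 0-14-7-16-24-32-9-21-2-15 3-6 8-7-4-1-47-50-14-21 0-13 5-15z"/><path d="M269 16l-98 0 4 27-10 51-12 28-4 5-9 0 27 8 25 23 12 17 23 48 0 11-6 13-40 46-9 14-7 22 0 50-1 10-15 40-1 32 19 67 100-1-14-45-1-28 4-17 15-28 12-44 14-34 6-32 0-33-8-75 2-45-20-41-4-15-4-27-4-10z"/><path d="M85 120l-24 1-43 8-2 2 0 254 82-2 39 4 26 0 2-8-1-37 5-28 16-27 36-40 6-13 0-11-27-54-29-32-9-5-43-11z"/><path d="M527 131l-25 5-43 16-57 32-11 11-2 14 4 13 12 21 19 24 7 16 0 14-10 36 2 45-9 59 10-20 9-9 14-9 28-10 53-4z"/><path d="M521 16l-144 0-25 45-15 32-2 8 1 17 13 17 48 50 4 0 18-9 30-19 20-9 33-12 25-5 1-110-6-1z"/><path d="M98 383l-47 0-35 3 1 142 150-1-2-10-9-24-8-32 1-32 15-42z"/><path d="M170 16l-153 0-1 114 45-9 18-1 40 1 18 6 12 0 11-17 12-47 3-30z"/><path d="M527 385l-32 2-30 5-27 12-14 13-11 21-2 35-15 37-1 18 133-1z"/>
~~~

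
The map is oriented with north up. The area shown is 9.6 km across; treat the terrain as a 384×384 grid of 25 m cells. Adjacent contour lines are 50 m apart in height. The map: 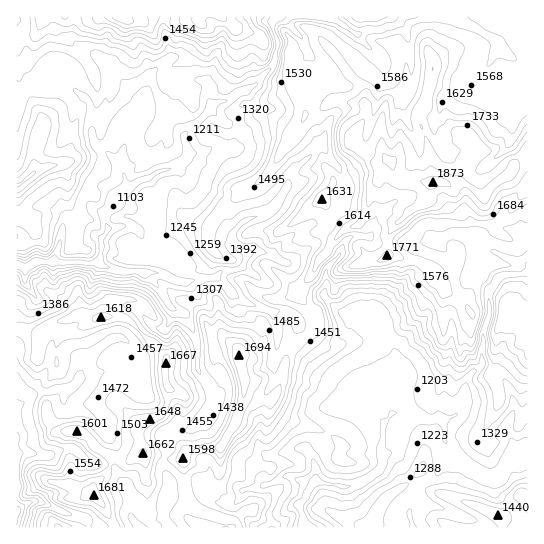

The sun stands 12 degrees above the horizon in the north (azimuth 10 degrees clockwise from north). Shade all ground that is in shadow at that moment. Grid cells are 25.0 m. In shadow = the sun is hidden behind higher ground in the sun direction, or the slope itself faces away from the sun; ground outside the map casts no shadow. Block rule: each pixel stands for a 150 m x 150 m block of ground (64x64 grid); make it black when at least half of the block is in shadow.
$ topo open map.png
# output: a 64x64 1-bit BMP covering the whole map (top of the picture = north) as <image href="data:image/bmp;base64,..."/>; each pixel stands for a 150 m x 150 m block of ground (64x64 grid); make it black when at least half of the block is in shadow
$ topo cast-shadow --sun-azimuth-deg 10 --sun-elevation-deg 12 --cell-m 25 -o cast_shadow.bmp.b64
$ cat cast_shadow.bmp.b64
<image width="64" height="64" href="data:image/bmp;base64,Qk0+AgAAAAAAAD4AAAAoAAAAQAAAAEAAAAABAAEAAAAAAAACAAATCwAAEwsAAAIAAAAAAAAA////AAAAAACB8RAHD4AAeOfwAAQOAAPw/+AAACAAD8H/wwCAMAAeAv4HiIgAwAAA+AcY3R/wAABABx/j//ggIABnP/Bn+ADwH/ED+wQAAOD/4AP/jAABwD+AQD/4AAACP4DwH/wAAAcwAPgfsAAGDhAAfAeAABcOAAgcB4ABfw7AAD4gAAA/R+AAeDAJ8H/n/gBgMAn8//fuAEDwAf//7/AAAfAH////4ICAcA////8B4YAgH////gH/gAAN///+A/8DAAf//rwF/gMAAf/4BAZ8wgAB//oAAACEAPH//gAAARwH8f/+EBgAEA9n//4QMAAAOA//+DBAAA/xj//wMMAB/+OH/+Ae8h/j9gN/4A7/0AfI44MAB/sABw/54GBOcAAGH/zB/PiAYAAP4PH/4IReABAwPf/4hA4AHAgI//7OIAAOBAR///4gAA8ABgf//hgABgBBz8/+GgABwOH8DnwDgAHY4QAEH4XgAOz4AAABgHgA8fAAIAAAHABx4AAwADAHADnAAAAAAAzABgAAAAA8DAAGAAAAAH4fRAcAAAAAfz/gAwAAAAB//+GBgAAAAP//8IAAAAAA///+AAAAAAH///4AAAAAAf///gAAAAAP////AAAAAH////+AAAAAf////4AAAAB////+yAgAAB//v/zYMAAAH/+/4BB+ACAEOCDAAP4AgA=="/>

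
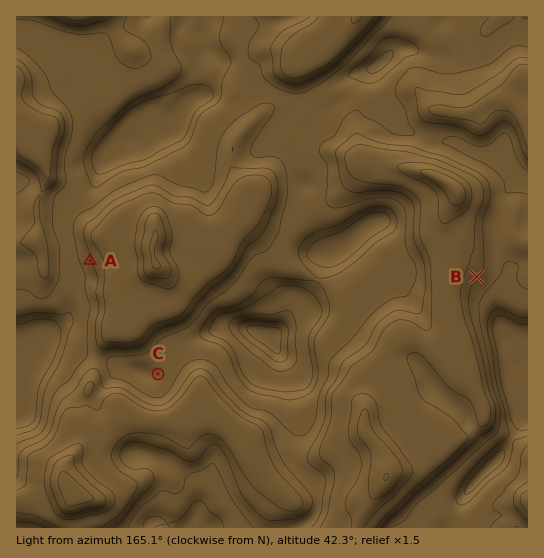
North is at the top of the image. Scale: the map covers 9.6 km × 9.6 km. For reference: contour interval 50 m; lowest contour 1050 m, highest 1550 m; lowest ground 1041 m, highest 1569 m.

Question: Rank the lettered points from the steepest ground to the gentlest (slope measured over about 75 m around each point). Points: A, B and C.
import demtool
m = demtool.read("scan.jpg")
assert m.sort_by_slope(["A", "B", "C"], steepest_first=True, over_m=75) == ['A', 'B', 'C']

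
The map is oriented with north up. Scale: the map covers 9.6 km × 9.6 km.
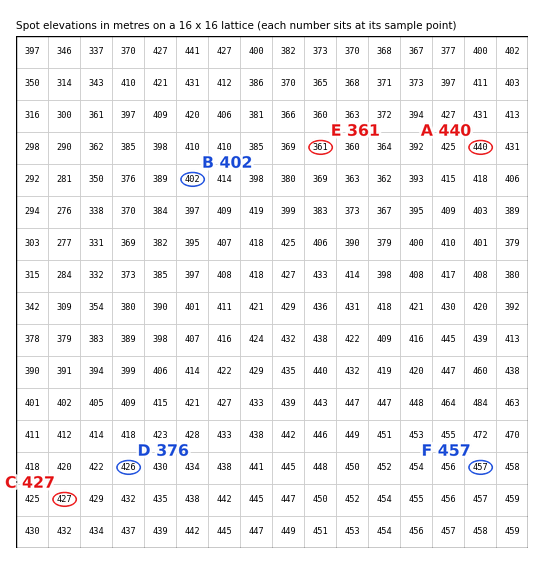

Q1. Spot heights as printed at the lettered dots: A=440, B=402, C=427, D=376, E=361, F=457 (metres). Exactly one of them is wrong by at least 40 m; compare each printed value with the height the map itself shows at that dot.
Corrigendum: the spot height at D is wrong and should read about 426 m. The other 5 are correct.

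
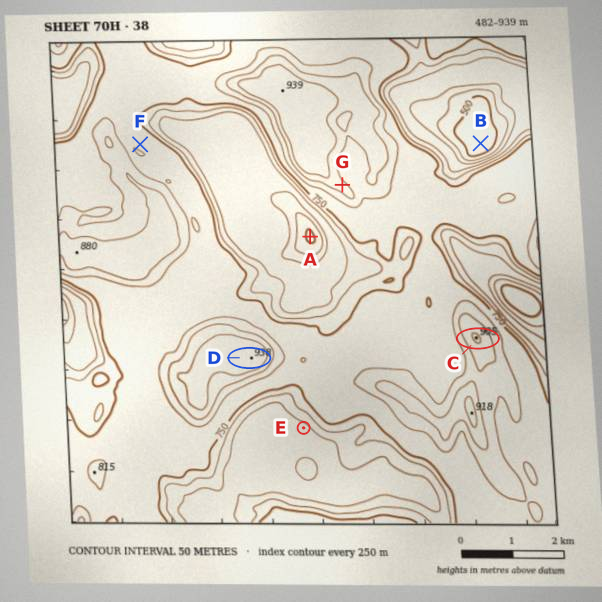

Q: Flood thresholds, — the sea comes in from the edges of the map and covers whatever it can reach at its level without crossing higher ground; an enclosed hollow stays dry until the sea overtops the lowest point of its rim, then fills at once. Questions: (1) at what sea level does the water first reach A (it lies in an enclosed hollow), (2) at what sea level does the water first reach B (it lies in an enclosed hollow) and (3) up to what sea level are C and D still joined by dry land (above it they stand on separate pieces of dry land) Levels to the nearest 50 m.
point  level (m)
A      750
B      600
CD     800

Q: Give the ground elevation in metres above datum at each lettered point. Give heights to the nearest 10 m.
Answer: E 640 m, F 790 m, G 860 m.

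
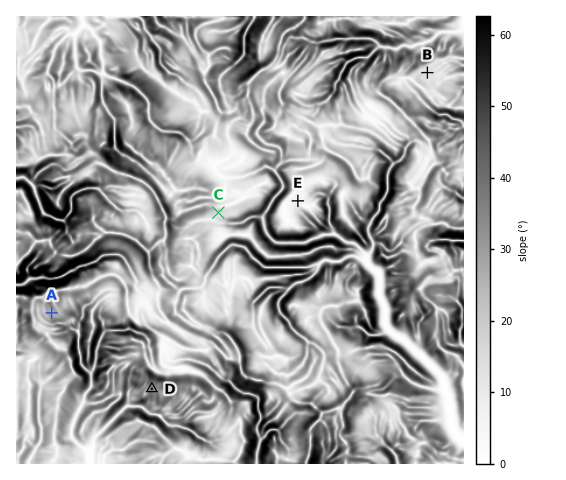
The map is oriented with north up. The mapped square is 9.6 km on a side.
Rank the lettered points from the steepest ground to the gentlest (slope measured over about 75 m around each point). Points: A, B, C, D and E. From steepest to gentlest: D A C B E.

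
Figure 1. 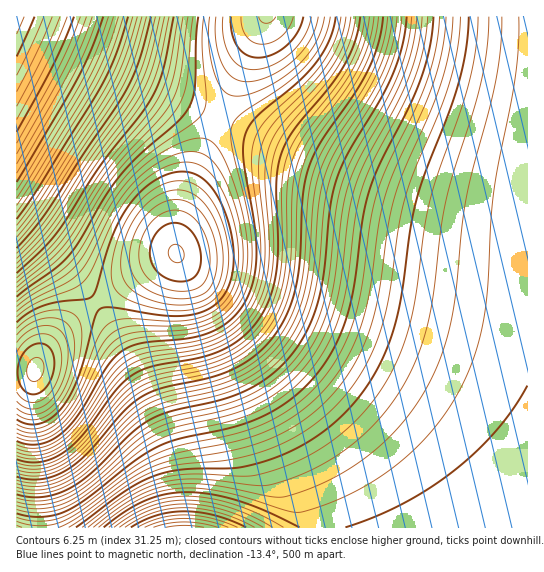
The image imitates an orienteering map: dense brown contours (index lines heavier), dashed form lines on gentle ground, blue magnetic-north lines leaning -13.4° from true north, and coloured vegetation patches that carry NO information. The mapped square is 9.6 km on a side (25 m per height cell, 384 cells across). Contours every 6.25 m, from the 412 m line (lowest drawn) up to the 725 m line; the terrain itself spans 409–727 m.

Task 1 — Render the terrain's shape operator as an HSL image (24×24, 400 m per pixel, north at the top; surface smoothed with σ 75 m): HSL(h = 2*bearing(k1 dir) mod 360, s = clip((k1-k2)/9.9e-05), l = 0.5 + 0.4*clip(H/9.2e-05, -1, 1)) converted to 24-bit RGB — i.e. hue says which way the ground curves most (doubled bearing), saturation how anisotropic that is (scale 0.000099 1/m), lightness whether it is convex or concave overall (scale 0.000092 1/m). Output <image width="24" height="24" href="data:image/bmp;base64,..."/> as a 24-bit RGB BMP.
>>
<image width="24" height="24" href="data:image/bmp;base64,Qk32BgAAAAAAADYAAAAoAAAAGAAAABgAAAABABgAAAAAAMAGAAATCwAAEwsAAAAAAAAAAAAAy/872f4q8d1KtZhdkFiUZjOiTCKsLyG1JkzCJ57aM+vkP/zCVf+rVeCEbY9ucYlzcoh3dIZ6doV8d4R+eIR/eoN/e4KAe4KA//9Btvw0seJUpKZ9YVKqQyi+LxvKHinUKm7dOr3lRPTlTv3HUtuSZpZna41tbYtzcIl3coh7dId9doV/d4SAeYSBeoOBe4KB//hqv/1aXulEYLmSQUvHIRndFRTkJUbjPo/hTNToUebKU8B/ZJhfY5NjZpFtao50bYx5cIp9coh/dIaBdoWBeISCeYOCeoOC//qe0fmKbuFkOMqWLoKxIju+JDPMO2HIUqG7VbF/Y6FVZJ1WXJtZXZhkYZVvZpF3aY59bYyAcImCc4iDdYaEd4WEeISEeYOD/vvN5PW2kdOMUbG7L2CjMEaLRVB6X3Jtb4hZcJxRZqVOWKVPUqJYV55oXJl0YZV8ZpGCao6FbouGcYmHdIeHdoWGd4OEeYKD/PbP9PXTusaqW1y4NimrPiqRVUR9cmpid49Xb6ZMXK9HSK9IS6teUKVwVp99XJmFYpSJZ5CLbI2Mb4mKcoaIdYOGd4KFeIGE+vLR9OnX06K6okTScBfAZyCidkCLf2Fig5tYbbRJTr1DQrtSRbRrSqx+UaSKV52RXpeUZJGSaYqOboaLcYOJdIKHdoCFeICE+u3R99nQ6YS87B/1rwDdmRO8oDqjlGFlk6pebr9QRsZKQcVnQL6BRbOTS6mcU6GgWpSaYYuUZ4aQbIKMcICKc3+HdX+Gd36E+unR+bOx/ly0/xLm2wDnzQjbwja2qWp1pbVvc8lfUM9pRsyHQMSfQbmuR6muT5akV4ucXoSWZYCRan6Nb32Kcn2IdX2Gd32F99Sv/oOJ/0Wk/w/R9QDs9QX40kfJu36ZwMOLfNR3YdWVT8+wQ8fDQK29RZWwTIelVH+dXHuWY3qRaXqNbnqKcXqIdHuGdnuF8LaA/1dl/y6U/w7E/wjr7SrwyWnSw5nH1ca8puG8eNXNXb/MSqTEQo27RX6uTHajVHObXHOVY3SQaXaMbXeKcXiIdHmGdnqF45pb9jpN/xuI/xG9+h7i2Vbdt43HrbnJxeLPw9LYkaPEbI6/U3q7R2y0SGaoTmaeVWiXXGySY3COaXOLbXWIcXeHdHiGdnmEzIdK4DNH8B+B8CWz30rJyX3Ht6e7sMiwvdWryMGnsZazgnawX1uuT1GnTlSdUlqWV2GQXmmNZG6KaXOIbXWHcXeGc3iFdnmEroBOwUBQzzqB0Eqlxm6yu5Wvvbiqwcqnys6exLGTs4aOqHGmiV2jcFaZYlWRW1iLXGCIYWqGZnGFaXWFbXeFcHiFc3mEdXmEjoJenFpjrVmDsmqYsoWdt6GaxL6ezceYzruMx5p8um5trV98nViLjVmPdlyEaGB/YmZ+ZHCAZneCaXqDbHuEb3uEcnqEdXqDaX9mgXBxj3SDmoCKqJaMuq6PybqL0raB1KJy0IFgx1tQuUdSoU1jjFZtfWBycGh0Z3J3ZXt9ZYCBZoKEaYGFbH+FcH2Ec3uDXYV2aoR8d4h/jJSAqKiBvbB8za902KFm3ohU3WhB1ks1wz01qENCkVJQf2RedHVoZXlsYYB1YIV8YYeDZIeHaYOGbX+FcX2EVI2AXY5/aJF5fZhypqlxvqho0Zxb34hK6G046lMo40IhzUMqs1E6m2VMiHlbcoBiX4NmW4hyWot8W4yEX4uKZIaJaYGIbn6GUJGFVpF/YJFzdpZnpqVkvZhX0oVG5G4071cl8UYb6kIb2EwlvmI5pnpNk5BcbYxgW45oVpF3VJKDVZKLWY6QX4eNZYGKa32IUJCFVY99XoxvdI5lnpRet4JN0G0741cr70gh8UMf6Uol2l0zxXVFro9XlJ5iZphiWpp0U5uET5uQUJiYVI2VWoWRYX+NZ3yKUo2GVop9X4VxcoNnkX9grGxOx1g720kw50Ms6Uox41o91nFNxIlesJ5tkKJza6B2XKSKUqWaTaCjTJKfUIeaVn+VXXuQZHiMVoqIWIaBYH94a3hrhW5mnl1WuktGzkVB2UpE3VlO2W5d0IVswpl7sqiFkKaHeKaSZaqkU6WtS5WqSoekTH2eUneYWXOTYXOOWYSIWoCFX3p/aXB5fmp4k2Fxq1hqvVlnymBo0G1t0IR8y5iKwqaVtK6cmamdhaqrbZ+vWJGyS4KxSHaqSm6iT2ubV2qVX2yQWn6IWXmGW3OEX2uCa2WEiWiOnWuNrXGKunuLxImOyZiWyaihw6+ot6+spKmvjZyxdIuzXHm1S2m1R2CtSFylTVydVV+XXmSR"/>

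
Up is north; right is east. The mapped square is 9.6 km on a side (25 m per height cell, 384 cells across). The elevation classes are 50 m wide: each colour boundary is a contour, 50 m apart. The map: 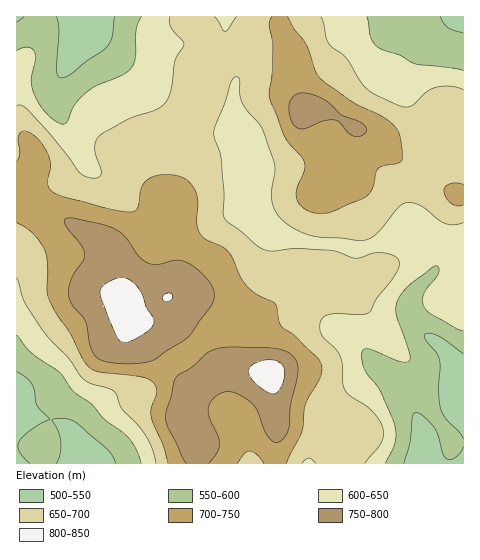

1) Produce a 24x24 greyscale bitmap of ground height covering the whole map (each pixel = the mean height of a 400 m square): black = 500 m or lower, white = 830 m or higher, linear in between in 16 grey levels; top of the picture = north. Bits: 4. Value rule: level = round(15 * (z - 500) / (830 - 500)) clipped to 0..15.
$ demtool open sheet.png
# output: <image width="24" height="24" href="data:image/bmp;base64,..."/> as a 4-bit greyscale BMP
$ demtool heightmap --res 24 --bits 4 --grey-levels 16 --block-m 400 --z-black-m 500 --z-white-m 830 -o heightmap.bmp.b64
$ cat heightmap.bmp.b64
<image width="24" height="24" href="data:image/bmp;base64,Qk2WAQAAAAAAAHYAAAAoAAAAGAAAABgAAAABAAQAAAAAACABAAATCwAAEwsAABAAAAAAAAAAAAAAABEREQAiIiIAMzMzAERERABVVVUAZmZmAHd3dwCIiIgAmZmZAKqqqgC7u7sAzMzMAN3d3QDu7u4A////ACMhI0esypqneIYxIiMiNGnNyqu4eIdCIiIjRnrNuqzJiIZCIiM0Z4nNy83Jh2UzISNGiJq83N7al1REMTVpvMu7zd7al1REMVaK3d3Lu7updlVTI2eb3u7cu7qYdmZTRXis3u7du6mYh3ZEVnm97u3dupiZmIdkVYms3czLuoiIiHd1VYmr3bu7qXd3d3dmVpq8y6q6h3d3d3dmZru6qZq6h3d5mYh2eLqYiJqph3eKqpmIiamHeJmZd3eJqqmYiJl2eJmId3eJqqqYd5hmeImYd3ebq7qYiIZFZ3iId3i8y7mIiGRFVmZ4d3m8uod3iFM0RVZ4d3mrmHZmZlQiNFZ3d3m6h2VUREQhI1Z3d3mpdlREMzMgE0Z4d4mYdlQzMg=="/>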